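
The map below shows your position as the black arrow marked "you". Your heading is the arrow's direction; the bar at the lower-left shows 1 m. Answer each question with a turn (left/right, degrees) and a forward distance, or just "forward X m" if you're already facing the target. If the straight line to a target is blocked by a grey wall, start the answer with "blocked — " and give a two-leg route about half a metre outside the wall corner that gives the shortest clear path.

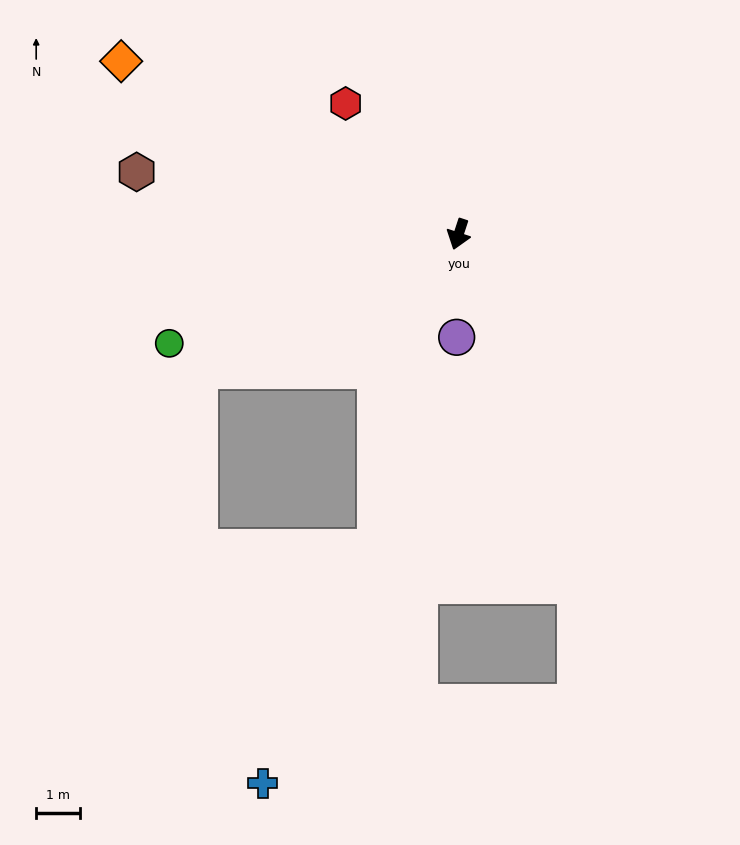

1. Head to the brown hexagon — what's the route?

turn right 83°, forward 7.5 m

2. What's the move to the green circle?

turn right 51°, forward 7.1 m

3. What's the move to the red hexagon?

turn right 121°, forward 4.0 m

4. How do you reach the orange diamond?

turn right 99°, forward 8.7 m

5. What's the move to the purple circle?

turn left 17°, forward 2.4 m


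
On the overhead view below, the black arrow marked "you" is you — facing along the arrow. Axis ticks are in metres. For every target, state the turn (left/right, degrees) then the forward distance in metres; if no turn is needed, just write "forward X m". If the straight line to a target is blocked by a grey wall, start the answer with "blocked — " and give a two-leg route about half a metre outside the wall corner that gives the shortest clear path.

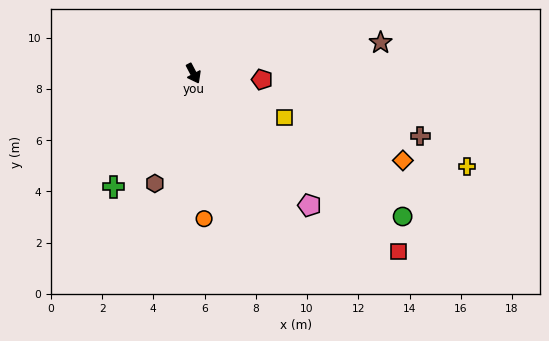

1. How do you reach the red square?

turn left 21°, forward 10.6 m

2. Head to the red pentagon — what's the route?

turn left 57°, forward 2.7 m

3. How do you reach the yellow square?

turn left 36°, forward 3.9 m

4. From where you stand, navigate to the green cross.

turn right 63°, forward 5.4 m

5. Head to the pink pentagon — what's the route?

turn left 14°, forward 6.9 m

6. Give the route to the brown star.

turn left 72°, forward 7.4 m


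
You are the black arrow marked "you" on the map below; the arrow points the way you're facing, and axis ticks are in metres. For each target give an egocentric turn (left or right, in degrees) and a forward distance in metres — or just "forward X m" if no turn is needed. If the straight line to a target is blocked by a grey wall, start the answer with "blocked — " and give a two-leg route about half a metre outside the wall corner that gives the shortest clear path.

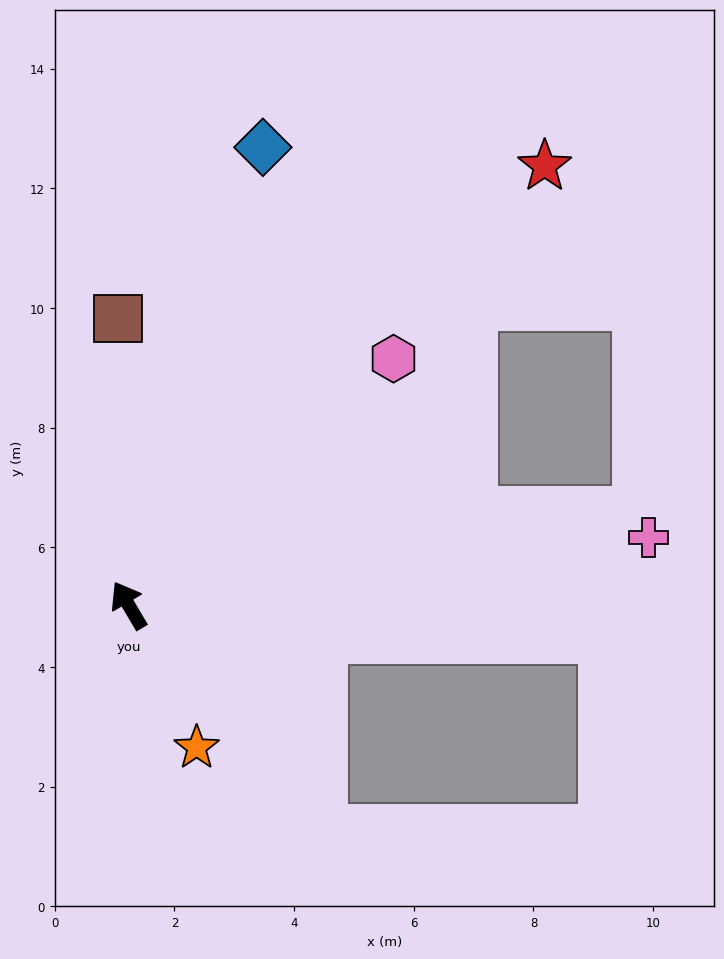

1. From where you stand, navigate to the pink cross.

turn right 113°, forward 8.8 m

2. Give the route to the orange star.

turn left 175°, forward 2.6 m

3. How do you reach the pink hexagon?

turn right 78°, forward 6.0 m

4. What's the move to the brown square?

turn right 29°, forward 4.8 m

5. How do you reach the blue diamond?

turn right 47°, forward 8.0 m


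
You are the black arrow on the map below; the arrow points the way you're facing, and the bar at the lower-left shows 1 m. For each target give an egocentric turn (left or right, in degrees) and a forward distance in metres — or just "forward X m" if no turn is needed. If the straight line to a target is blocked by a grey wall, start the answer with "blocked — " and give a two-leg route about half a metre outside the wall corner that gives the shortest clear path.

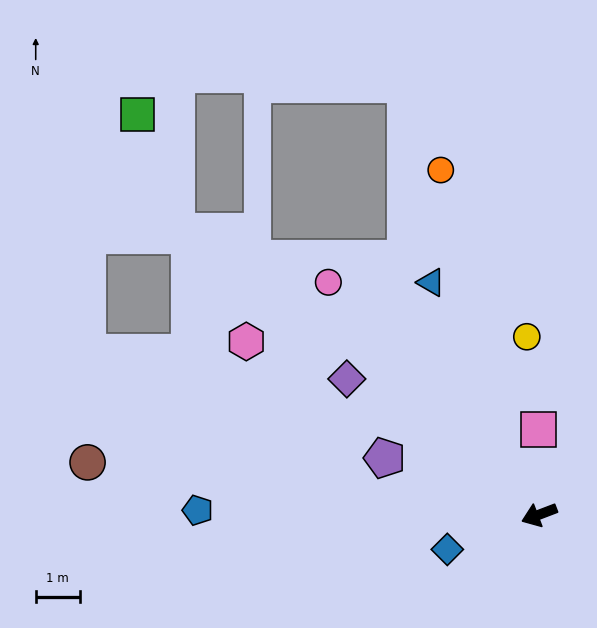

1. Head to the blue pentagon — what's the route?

turn right 22°, forward 7.8 m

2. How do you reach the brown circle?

turn right 28°, forward 10.4 m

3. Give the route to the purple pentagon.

turn right 41°, forward 3.8 m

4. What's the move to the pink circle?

turn right 69°, forward 7.2 m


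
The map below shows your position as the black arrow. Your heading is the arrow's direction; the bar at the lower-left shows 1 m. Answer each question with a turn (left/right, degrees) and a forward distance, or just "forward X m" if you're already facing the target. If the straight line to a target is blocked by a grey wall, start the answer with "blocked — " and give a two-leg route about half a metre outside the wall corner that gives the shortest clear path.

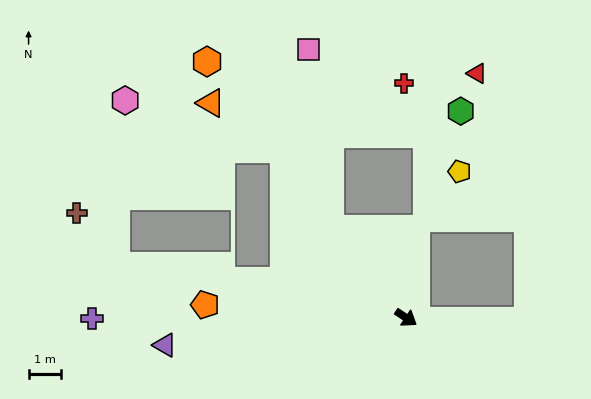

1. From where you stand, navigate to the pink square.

blocked — turn left 164°, forward 3.6 m, then turn right 33°, forward 5.6 m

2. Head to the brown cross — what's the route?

blocked — turn right 157°, forward 9.1 m, then turn right 42°, forward 2.0 m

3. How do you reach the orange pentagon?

turn right 150°, forward 6.2 m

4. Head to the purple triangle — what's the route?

turn right 140°, forward 7.5 m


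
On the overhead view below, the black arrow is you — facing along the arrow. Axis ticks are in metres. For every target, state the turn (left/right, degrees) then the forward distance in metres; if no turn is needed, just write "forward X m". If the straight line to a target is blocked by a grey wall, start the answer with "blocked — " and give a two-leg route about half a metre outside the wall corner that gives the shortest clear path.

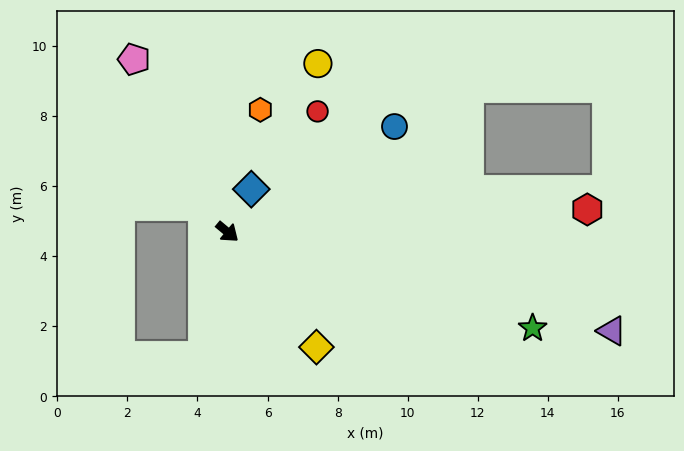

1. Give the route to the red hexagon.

turn left 43°, forward 10.3 m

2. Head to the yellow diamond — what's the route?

turn right 12°, forward 4.2 m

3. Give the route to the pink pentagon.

turn left 158°, forward 5.6 m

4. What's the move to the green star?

turn left 22°, forward 9.1 m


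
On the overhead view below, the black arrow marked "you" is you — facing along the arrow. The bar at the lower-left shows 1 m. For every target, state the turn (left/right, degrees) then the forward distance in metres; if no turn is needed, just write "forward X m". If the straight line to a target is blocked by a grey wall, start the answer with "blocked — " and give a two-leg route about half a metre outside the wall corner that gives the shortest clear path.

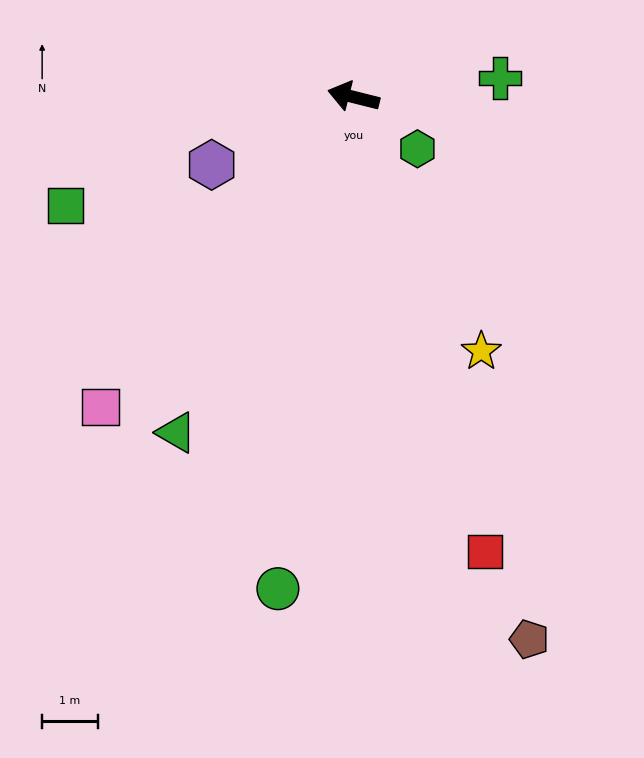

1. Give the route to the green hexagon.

turn left 155°, forward 1.5 m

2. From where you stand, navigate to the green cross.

turn right 158°, forward 2.7 m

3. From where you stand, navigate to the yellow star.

turn left 131°, forward 5.1 m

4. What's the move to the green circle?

turn left 95°, forward 9.0 m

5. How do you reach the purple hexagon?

turn left 40°, forward 2.8 m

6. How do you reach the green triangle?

turn left 76°, forward 6.8 m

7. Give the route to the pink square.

turn left 65°, forward 7.2 m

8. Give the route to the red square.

turn left 120°, forward 8.5 m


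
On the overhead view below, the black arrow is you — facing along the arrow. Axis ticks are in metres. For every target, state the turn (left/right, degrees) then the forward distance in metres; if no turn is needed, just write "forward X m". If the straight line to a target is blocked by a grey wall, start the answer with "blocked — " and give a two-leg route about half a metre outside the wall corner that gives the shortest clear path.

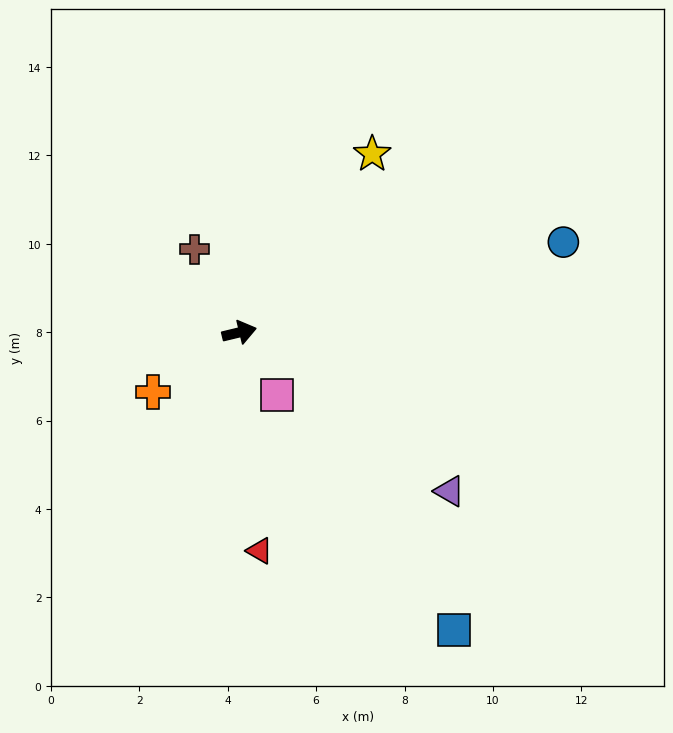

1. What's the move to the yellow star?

turn left 40°, forward 5.0 m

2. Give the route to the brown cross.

turn left 105°, forward 2.1 m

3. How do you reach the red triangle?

turn right 98°, forward 5.0 m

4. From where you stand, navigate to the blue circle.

turn left 2°, forward 7.6 m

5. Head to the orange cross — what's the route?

turn right 159°, forward 2.4 m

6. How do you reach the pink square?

turn right 73°, forward 1.6 m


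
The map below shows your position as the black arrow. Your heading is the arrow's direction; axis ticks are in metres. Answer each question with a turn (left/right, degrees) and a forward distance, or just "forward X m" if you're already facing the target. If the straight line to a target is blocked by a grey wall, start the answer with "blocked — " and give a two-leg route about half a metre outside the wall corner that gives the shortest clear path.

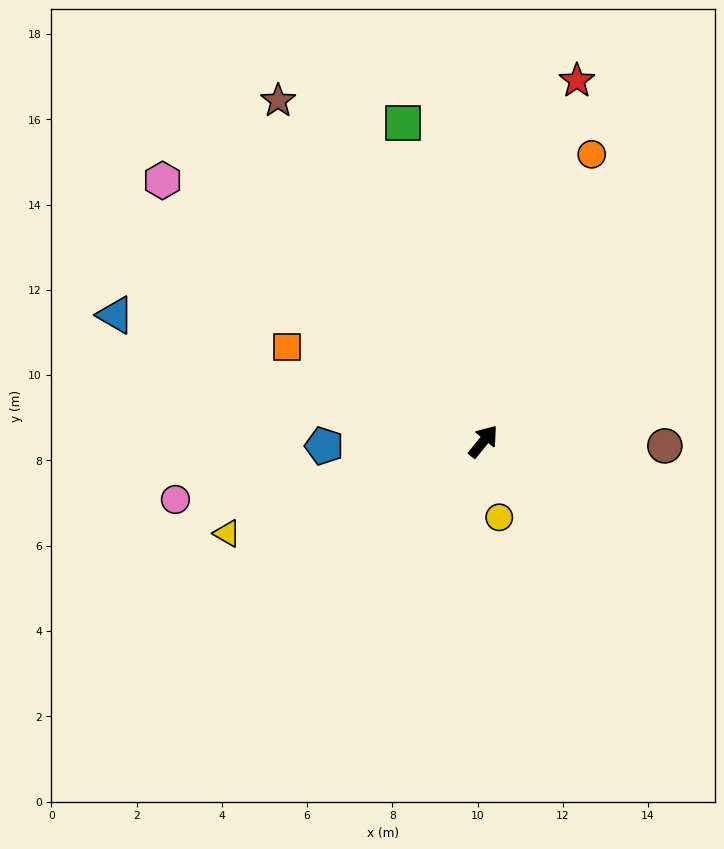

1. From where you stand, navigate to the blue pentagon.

turn left 131°, forward 3.7 m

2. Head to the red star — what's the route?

turn left 25°, forward 8.7 m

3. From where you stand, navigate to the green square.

turn left 53°, forward 7.7 m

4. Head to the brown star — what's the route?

turn left 70°, forward 9.3 m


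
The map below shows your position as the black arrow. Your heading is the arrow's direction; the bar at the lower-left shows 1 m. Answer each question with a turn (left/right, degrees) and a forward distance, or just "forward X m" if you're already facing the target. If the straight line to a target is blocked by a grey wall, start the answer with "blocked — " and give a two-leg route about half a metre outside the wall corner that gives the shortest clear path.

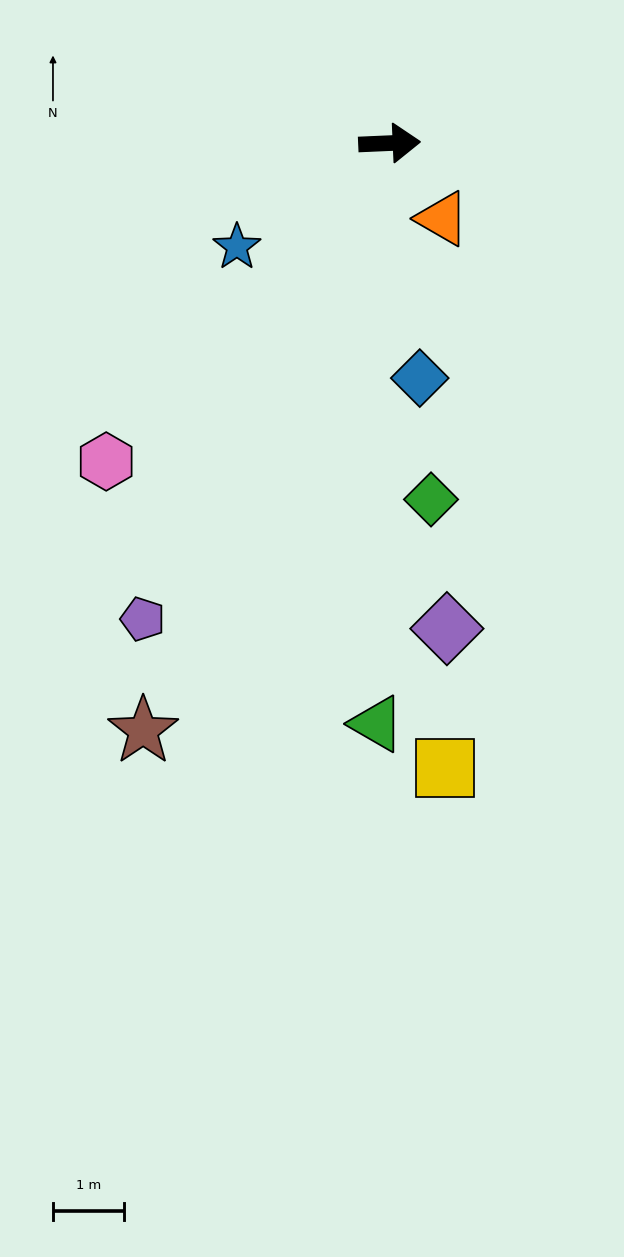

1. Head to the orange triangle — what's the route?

turn right 58°, forward 1.3 m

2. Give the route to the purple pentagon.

turn right 120°, forward 7.6 m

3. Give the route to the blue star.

turn right 148°, forward 2.6 m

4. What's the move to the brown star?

turn right 115°, forward 9.0 m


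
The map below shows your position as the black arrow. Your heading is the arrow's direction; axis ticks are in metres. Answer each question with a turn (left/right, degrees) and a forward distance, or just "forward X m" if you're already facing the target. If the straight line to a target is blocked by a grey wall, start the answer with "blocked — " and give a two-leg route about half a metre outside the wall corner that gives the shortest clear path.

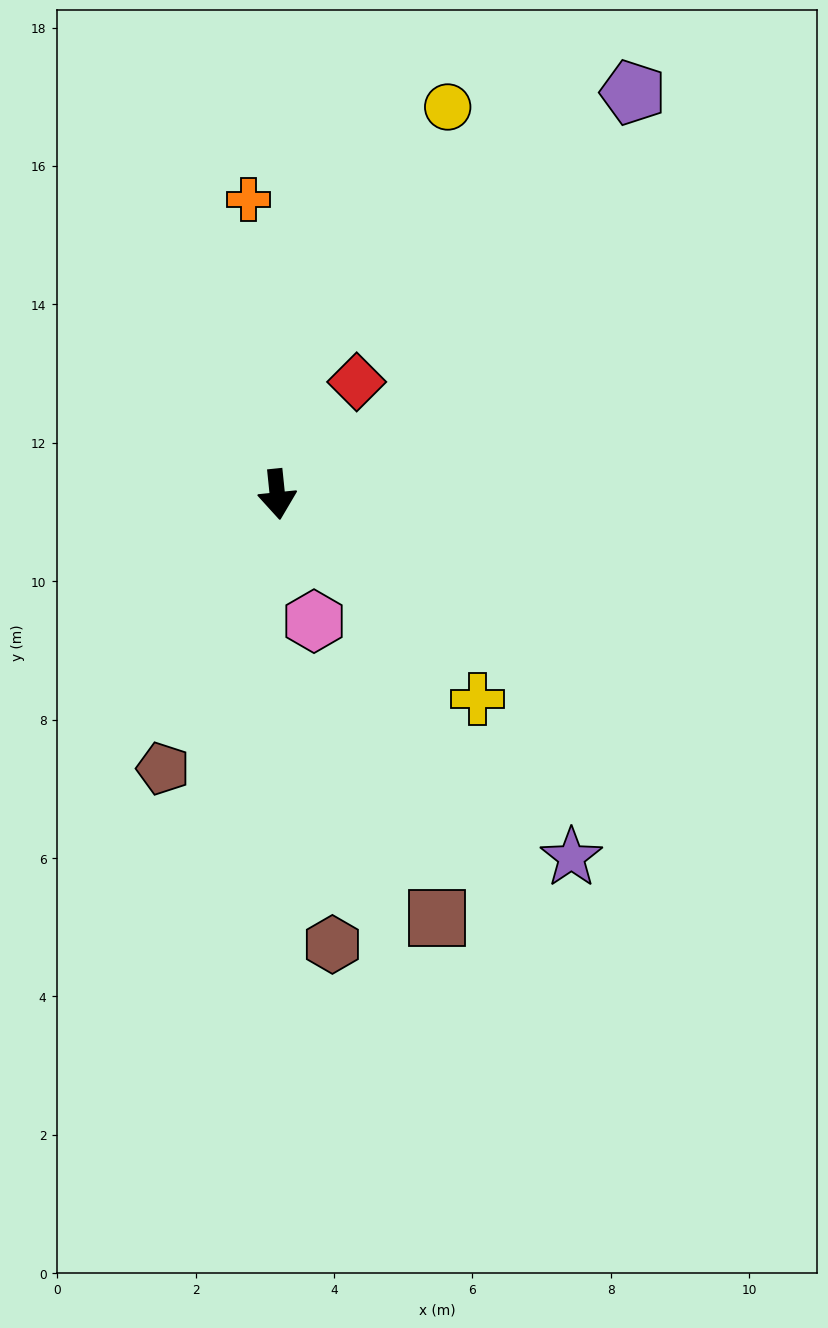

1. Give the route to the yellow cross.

turn left 38°, forward 4.1 m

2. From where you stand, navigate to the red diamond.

turn left 139°, forward 2.0 m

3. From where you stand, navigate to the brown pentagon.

turn right 28°, forward 4.3 m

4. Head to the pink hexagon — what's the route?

turn left 10°, forward 1.9 m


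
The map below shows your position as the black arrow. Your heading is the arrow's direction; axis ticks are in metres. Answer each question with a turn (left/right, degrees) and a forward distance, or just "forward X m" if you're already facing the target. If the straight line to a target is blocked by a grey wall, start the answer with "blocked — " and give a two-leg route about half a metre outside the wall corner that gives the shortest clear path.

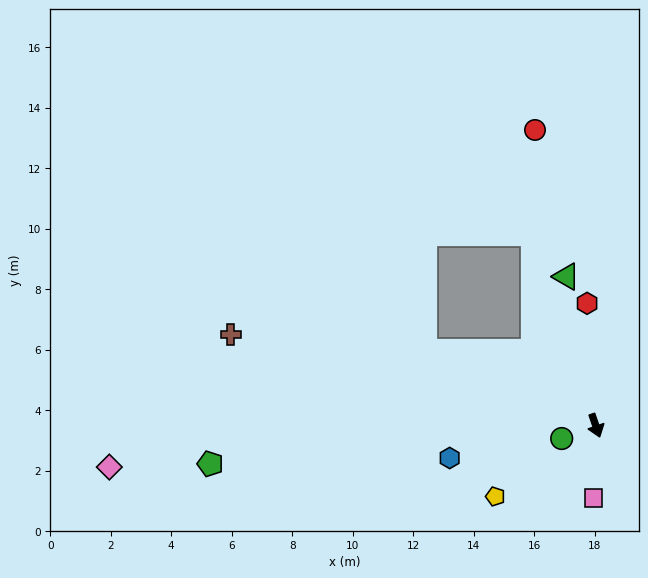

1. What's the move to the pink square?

turn right 21°, forward 2.4 m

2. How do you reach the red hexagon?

turn left 165°, forward 4.1 m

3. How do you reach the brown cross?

turn right 123°, forward 12.4 m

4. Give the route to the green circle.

turn right 88°, forward 1.2 m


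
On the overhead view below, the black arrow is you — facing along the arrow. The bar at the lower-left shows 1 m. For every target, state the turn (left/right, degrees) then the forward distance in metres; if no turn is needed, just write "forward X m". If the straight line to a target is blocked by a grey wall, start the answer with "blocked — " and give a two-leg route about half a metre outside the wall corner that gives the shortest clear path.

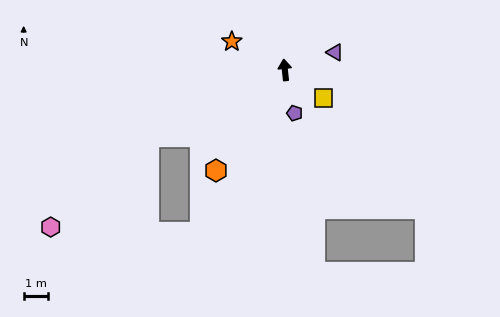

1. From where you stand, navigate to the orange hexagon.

turn left 139°, forward 5.0 m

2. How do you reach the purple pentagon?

turn right 173°, forward 1.8 m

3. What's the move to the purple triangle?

turn right 77°, forward 2.2 m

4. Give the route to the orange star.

turn left 56°, forward 2.5 m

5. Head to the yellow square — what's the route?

turn right 132°, forward 2.0 m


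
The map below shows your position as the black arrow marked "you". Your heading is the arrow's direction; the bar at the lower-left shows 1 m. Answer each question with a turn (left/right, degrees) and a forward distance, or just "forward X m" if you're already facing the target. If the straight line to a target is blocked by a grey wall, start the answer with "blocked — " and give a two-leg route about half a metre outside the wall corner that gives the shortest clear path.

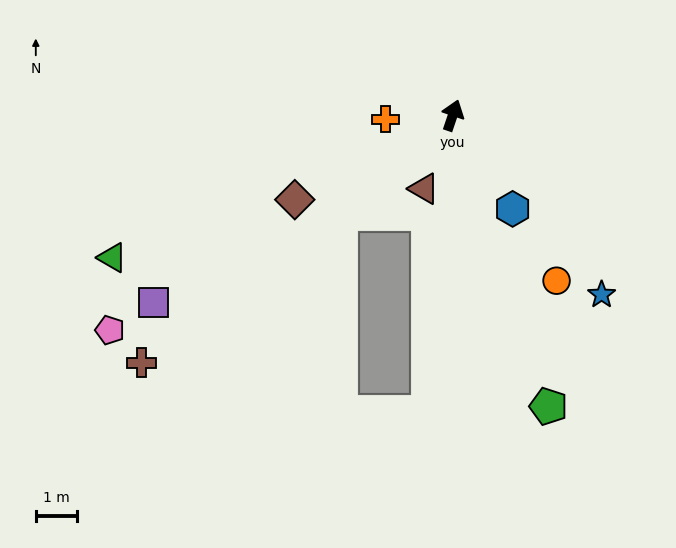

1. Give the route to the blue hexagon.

turn right 129°, forward 2.7 m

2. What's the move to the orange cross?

turn left 112°, forward 1.6 m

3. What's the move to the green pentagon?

turn right 143°, forward 7.4 m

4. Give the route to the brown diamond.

turn left 137°, forward 4.3 m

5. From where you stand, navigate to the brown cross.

turn left 147°, forward 9.7 m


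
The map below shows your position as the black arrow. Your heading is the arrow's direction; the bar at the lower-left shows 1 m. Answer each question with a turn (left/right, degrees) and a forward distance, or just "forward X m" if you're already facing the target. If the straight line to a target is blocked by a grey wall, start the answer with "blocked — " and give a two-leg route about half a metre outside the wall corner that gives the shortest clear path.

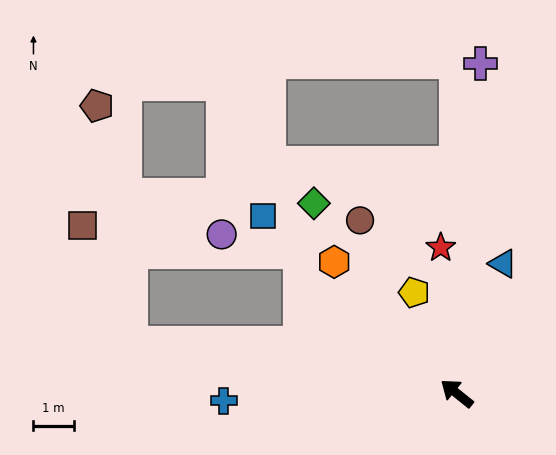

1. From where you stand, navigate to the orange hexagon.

turn right 8°, forward 4.5 m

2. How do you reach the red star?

turn right 45°, forward 3.6 m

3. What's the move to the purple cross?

turn right 55°, forward 8.2 m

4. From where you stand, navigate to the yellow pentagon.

turn right 28°, forward 2.7 m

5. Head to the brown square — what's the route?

blocked — turn left 30°, forward 8.2 m, then turn right 59°, forward 3.2 m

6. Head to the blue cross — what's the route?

turn left 41°, forward 5.8 m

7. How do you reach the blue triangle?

turn right 71°, forward 3.4 m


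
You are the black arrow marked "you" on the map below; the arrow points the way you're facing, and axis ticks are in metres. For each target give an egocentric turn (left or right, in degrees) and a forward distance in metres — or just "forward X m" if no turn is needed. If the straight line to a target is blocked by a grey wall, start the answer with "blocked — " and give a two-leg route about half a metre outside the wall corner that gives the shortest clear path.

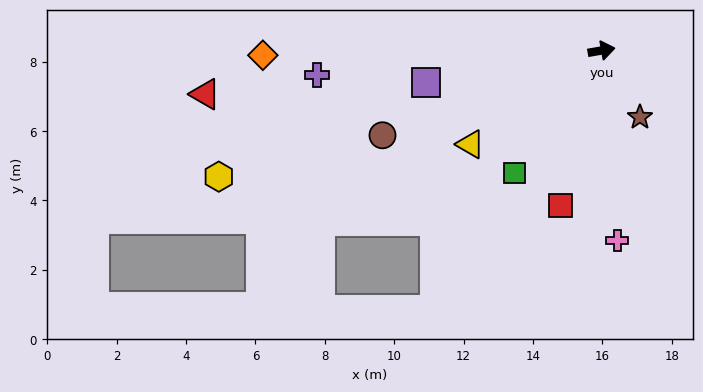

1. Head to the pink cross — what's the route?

turn right 95°, forward 5.5 m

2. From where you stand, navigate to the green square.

turn right 135°, forward 4.3 m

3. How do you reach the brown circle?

turn right 169°, forward 6.8 m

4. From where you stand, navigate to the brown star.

turn right 70°, forward 2.2 m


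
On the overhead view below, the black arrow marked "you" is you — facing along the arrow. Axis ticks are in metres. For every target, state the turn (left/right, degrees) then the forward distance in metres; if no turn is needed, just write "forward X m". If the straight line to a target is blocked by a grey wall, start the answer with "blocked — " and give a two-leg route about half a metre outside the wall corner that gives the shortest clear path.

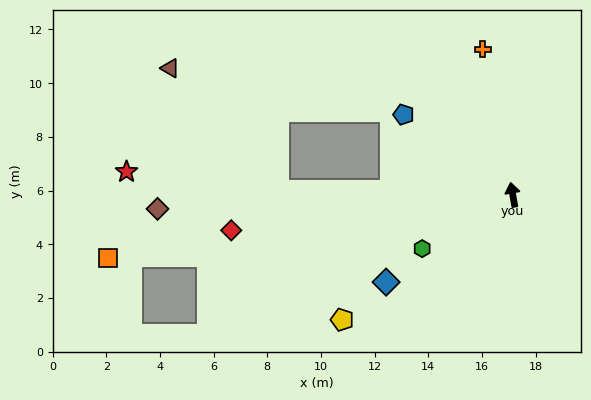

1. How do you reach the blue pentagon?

turn left 44°, forward 5.0 m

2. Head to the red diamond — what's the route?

turn left 87°, forward 10.6 m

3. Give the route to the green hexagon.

turn left 111°, forward 3.9 m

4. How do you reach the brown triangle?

blocked — turn left 79°, forward 8.8 m, then turn right 48°, forward 6.1 m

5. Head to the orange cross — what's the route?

forward 5.5 m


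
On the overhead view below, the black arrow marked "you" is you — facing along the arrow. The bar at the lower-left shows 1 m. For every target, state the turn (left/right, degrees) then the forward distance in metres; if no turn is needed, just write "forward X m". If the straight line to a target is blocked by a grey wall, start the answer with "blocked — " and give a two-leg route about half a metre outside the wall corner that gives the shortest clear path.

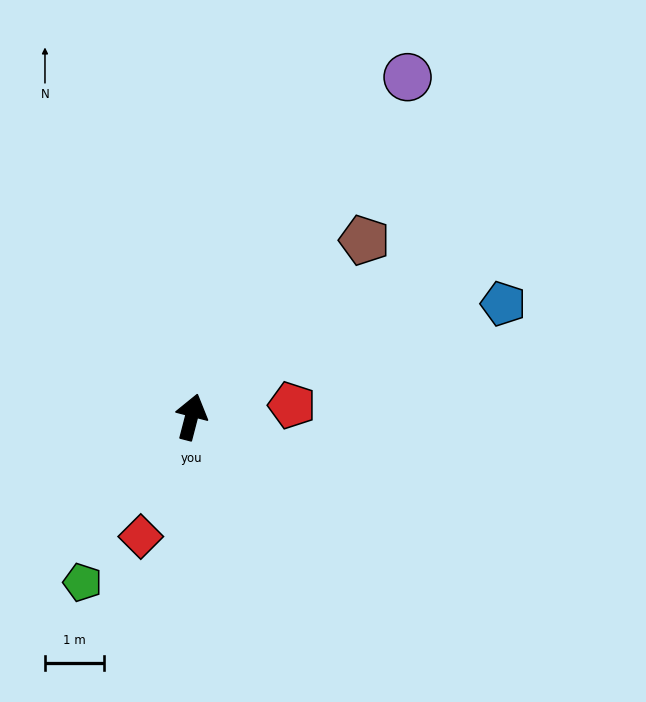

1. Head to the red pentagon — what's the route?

turn right 69°, forward 1.7 m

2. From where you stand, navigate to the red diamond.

turn left 172°, forward 2.2 m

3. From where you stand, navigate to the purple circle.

turn right 18°, forward 6.8 m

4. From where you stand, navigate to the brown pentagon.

turn right 30°, forward 4.2 m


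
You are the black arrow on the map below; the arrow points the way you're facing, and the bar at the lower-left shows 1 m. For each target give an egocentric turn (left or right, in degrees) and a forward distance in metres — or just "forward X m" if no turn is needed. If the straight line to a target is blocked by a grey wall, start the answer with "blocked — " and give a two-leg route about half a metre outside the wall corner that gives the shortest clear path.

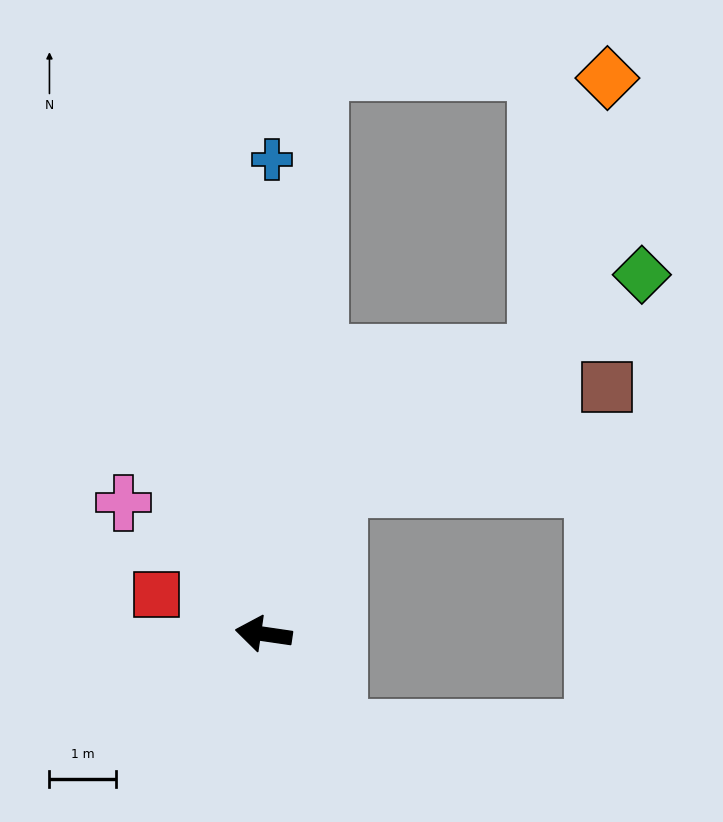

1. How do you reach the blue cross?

turn right 83°, forward 7.2 m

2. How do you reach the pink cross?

turn right 35°, forward 2.9 m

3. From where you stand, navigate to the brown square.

blocked — turn right 109°, forward 2.5 m, then turn right 42°, forward 4.3 m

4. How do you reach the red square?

turn right 12°, forward 1.7 m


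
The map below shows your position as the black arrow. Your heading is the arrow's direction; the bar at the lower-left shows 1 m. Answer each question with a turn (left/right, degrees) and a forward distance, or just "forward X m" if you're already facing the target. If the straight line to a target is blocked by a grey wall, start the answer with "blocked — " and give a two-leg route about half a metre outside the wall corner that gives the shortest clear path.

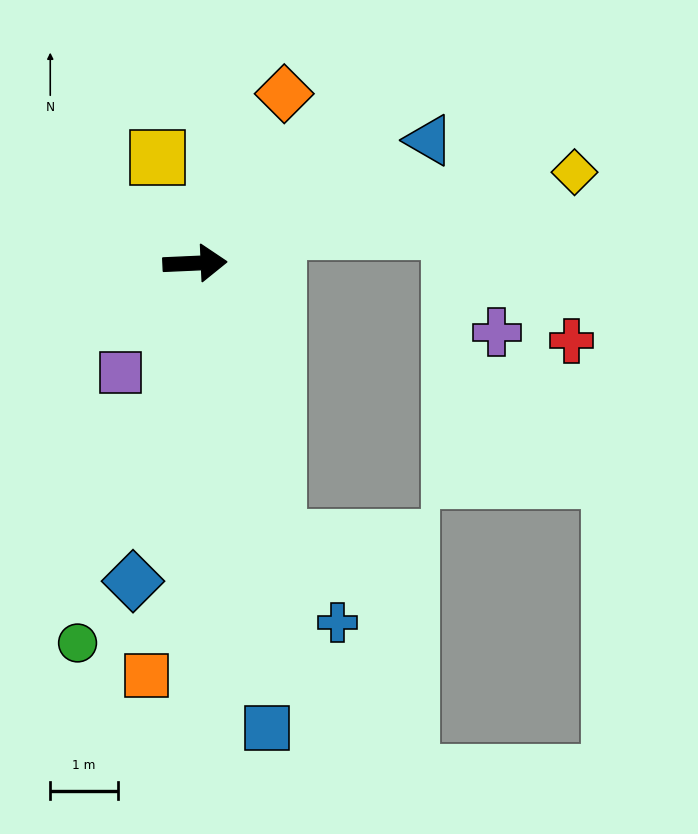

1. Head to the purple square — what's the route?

turn right 127°, forward 2.0 m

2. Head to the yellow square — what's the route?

turn left 107°, forward 1.7 m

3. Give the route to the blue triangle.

turn left 25°, forward 3.9 m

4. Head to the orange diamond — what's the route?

turn left 60°, forward 2.8 m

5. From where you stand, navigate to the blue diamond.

turn right 104°, forward 4.8 m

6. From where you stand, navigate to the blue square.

turn right 84°, forward 7.0 m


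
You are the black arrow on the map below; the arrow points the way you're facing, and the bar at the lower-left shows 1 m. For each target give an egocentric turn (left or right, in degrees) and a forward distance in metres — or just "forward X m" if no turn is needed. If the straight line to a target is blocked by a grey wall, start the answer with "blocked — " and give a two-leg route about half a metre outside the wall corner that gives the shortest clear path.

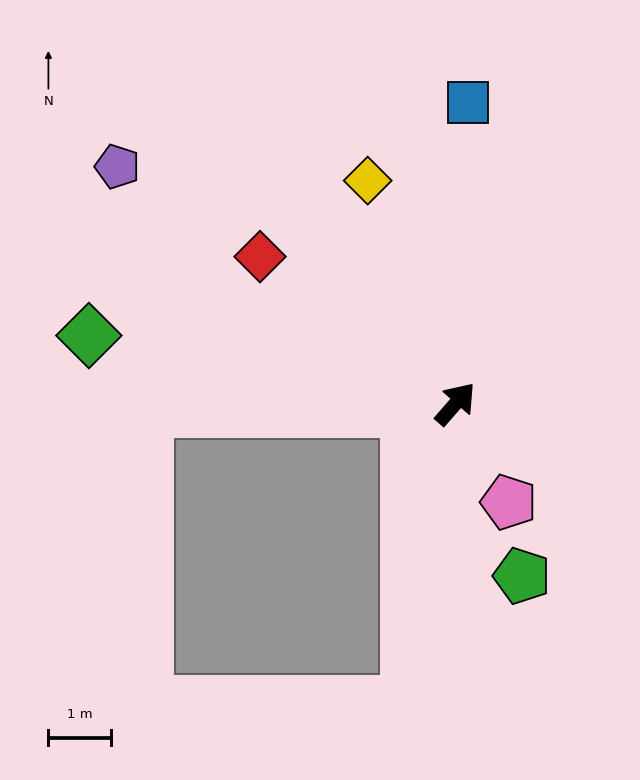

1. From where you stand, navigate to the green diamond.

turn left 121°, forward 5.9 m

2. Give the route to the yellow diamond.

turn left 63°, forward 3.8 m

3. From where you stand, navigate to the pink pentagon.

turn right 111°, forward 1.8 m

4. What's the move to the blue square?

turn left 39°, forward 4.8 m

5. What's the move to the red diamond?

turn left 94°, forward 3.9 m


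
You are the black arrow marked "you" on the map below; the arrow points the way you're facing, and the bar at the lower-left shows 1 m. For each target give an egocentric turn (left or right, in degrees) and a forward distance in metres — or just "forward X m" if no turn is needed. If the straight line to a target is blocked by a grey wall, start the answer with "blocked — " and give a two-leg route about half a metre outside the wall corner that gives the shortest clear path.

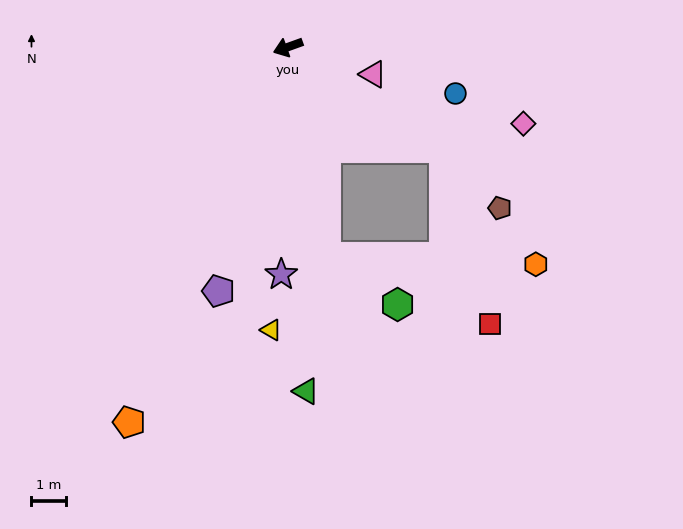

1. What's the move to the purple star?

turn left 68°, forward 6.5 m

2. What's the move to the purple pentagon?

turn left 54°, forward 7.3 m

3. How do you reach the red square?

blocked — turn left 127°, forward 5.3 m, then turn right 42°, forward 5.2 m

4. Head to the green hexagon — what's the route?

blocked — turn left 81°, forward 6.1 m, then turn left 45°, forward 2.5 m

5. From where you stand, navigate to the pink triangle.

turn left 142°, forward 2.6 m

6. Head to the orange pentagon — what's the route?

turn left 47°, forward 11.7 m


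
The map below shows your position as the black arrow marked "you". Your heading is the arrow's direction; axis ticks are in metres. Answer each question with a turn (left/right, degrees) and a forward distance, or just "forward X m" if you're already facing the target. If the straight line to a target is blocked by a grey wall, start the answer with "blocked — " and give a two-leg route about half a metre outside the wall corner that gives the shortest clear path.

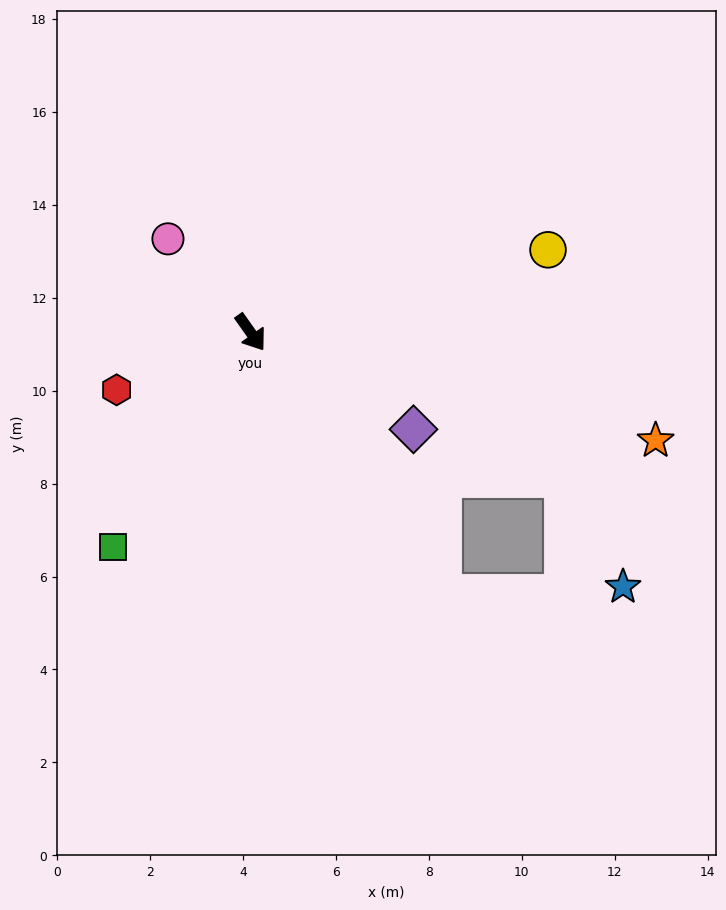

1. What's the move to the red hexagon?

turn right 102°, forward 3.1 m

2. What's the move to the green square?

turn right 68°, forward 5.5 m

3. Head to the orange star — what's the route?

turn left 40°, forward 9.0 m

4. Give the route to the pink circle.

turn right 174°, forward 2.7 m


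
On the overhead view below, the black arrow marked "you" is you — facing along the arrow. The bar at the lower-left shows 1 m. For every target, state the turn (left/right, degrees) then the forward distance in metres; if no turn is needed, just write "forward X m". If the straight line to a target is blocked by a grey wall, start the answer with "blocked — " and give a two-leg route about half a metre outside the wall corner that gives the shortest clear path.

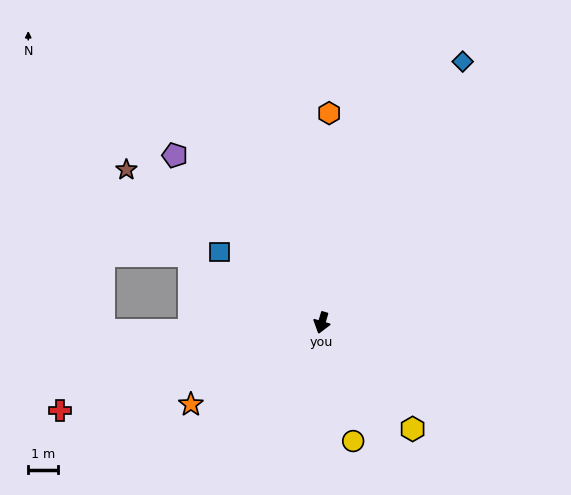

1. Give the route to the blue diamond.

turn left 168°, forward 9.8 m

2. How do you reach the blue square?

turn right 108°, forward 4.1 m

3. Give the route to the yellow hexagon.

turn left 57°, forward 4.6 m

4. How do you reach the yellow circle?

turn left 31°, forward 4.0 m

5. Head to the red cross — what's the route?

turn right 55°, forward 9.1 m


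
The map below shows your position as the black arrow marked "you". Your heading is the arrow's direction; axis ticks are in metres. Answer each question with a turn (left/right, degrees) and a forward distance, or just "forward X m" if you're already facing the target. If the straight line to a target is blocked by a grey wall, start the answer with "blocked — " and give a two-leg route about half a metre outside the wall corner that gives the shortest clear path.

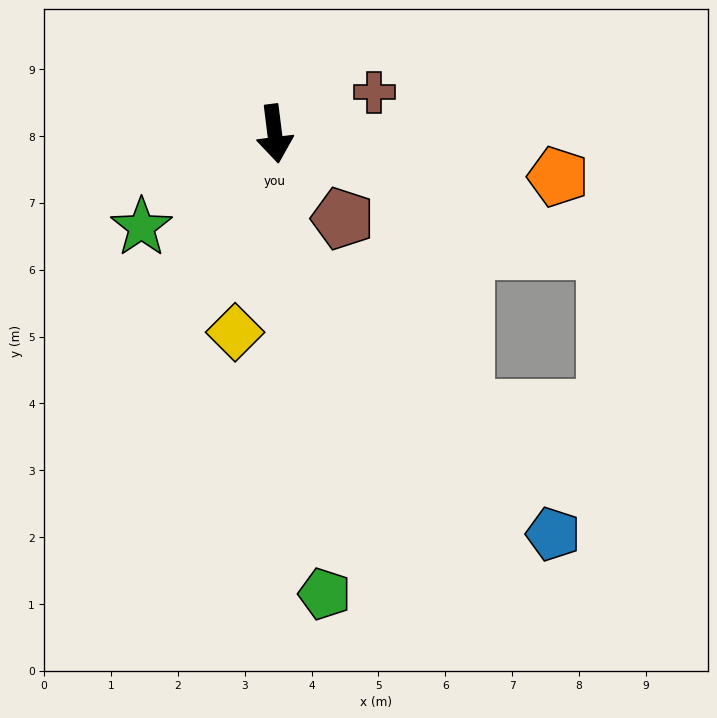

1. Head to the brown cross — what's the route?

turn left 106°, forward 1.6 m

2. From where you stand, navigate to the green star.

turn right 62°, forward 2.4 m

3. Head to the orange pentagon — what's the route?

turn left 74°, forward 4.3 m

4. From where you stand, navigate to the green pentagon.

forward 6.9 m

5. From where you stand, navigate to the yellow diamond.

turn right 18°, forward 3.0 m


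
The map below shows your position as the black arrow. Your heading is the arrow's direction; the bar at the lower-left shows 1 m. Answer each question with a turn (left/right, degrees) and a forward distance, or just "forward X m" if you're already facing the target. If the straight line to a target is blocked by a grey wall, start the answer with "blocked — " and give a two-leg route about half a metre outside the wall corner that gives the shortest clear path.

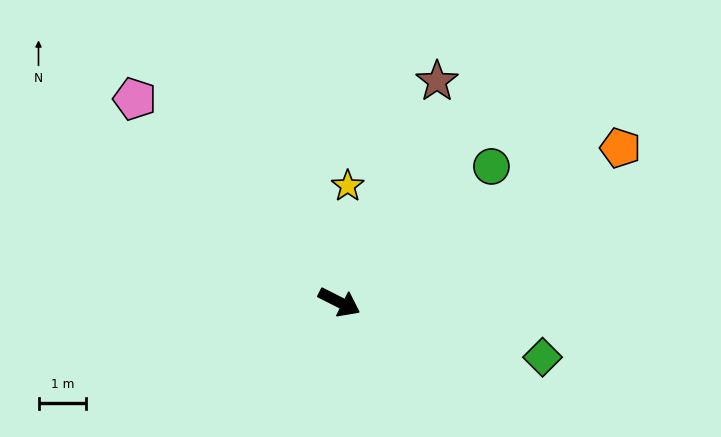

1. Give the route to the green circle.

turn left 69°, forward 4.2 m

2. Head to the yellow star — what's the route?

turn left 113°, forward 2.4 m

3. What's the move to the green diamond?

turn left 12°, forward 4.4 m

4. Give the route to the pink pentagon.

turn left 162°, forward 6.0 m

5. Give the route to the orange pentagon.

turn left 56°, forward 6.7 m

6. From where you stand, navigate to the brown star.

turn left 93°, forward 5.0 m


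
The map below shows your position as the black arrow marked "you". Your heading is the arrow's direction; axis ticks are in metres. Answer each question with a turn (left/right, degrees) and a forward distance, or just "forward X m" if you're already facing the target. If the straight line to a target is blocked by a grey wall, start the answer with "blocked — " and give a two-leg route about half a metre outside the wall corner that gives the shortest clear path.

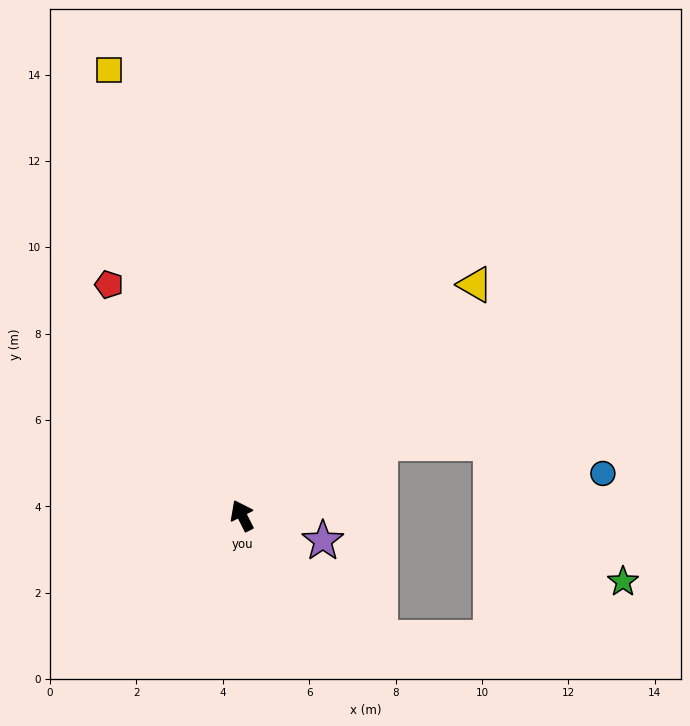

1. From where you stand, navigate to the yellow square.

turn right 10°, forward 10.8 m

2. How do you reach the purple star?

turn right 134°, forward 2.0 m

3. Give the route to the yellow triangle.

turn right 72°, forward 7.6 m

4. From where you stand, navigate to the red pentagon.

turn left 3°, forward 6.2 m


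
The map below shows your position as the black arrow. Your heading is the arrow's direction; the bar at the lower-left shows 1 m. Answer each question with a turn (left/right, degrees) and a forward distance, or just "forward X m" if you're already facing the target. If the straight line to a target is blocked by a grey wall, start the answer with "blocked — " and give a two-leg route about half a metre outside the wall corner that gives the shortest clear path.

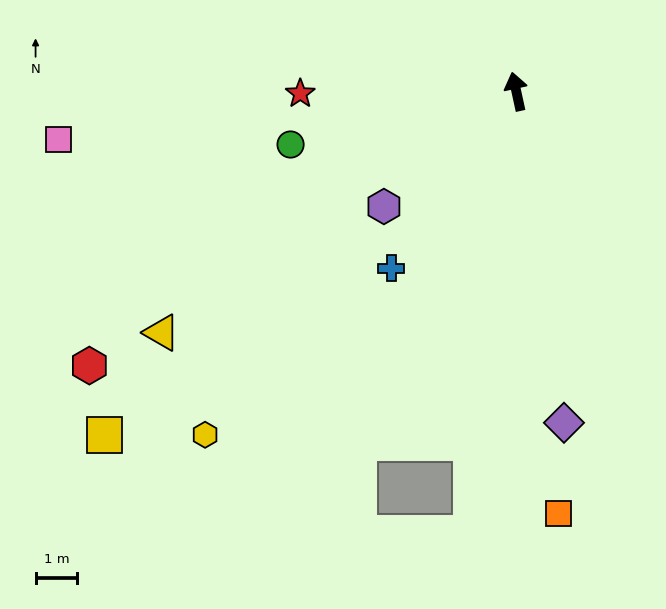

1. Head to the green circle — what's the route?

turn left 91°, forward 5.6 m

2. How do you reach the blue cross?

turn left 132°, forward 5.2 m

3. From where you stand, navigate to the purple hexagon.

turn left 119°, forward 4.2 m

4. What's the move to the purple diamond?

turn left 176°, forward 8.1 m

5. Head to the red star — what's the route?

turn left 78°, forward 5.2 m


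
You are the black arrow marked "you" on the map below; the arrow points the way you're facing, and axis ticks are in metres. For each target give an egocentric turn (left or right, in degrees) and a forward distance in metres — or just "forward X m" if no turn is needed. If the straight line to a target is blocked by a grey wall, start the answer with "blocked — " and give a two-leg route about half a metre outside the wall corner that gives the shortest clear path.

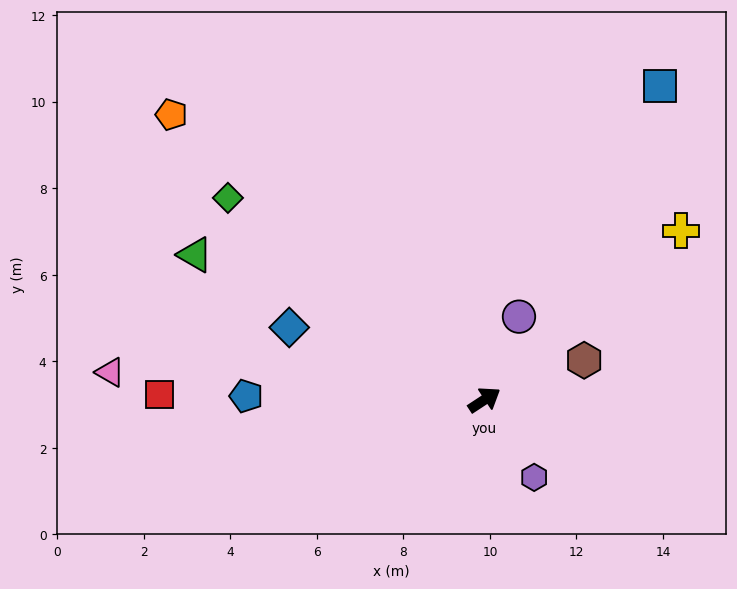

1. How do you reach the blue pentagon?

turn left 146°, forward 5.5 m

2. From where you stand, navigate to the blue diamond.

turn left 126°, forward 4.8 m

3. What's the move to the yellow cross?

turn left 7°, forward 6.0 m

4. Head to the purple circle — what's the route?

turn left 34°, forward 2.1 m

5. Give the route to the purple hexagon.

turn right 91°, forward 2.1 m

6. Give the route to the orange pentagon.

turn left 104°, forward 9.8 m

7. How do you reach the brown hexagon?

turn right 12°, forward 2.5 m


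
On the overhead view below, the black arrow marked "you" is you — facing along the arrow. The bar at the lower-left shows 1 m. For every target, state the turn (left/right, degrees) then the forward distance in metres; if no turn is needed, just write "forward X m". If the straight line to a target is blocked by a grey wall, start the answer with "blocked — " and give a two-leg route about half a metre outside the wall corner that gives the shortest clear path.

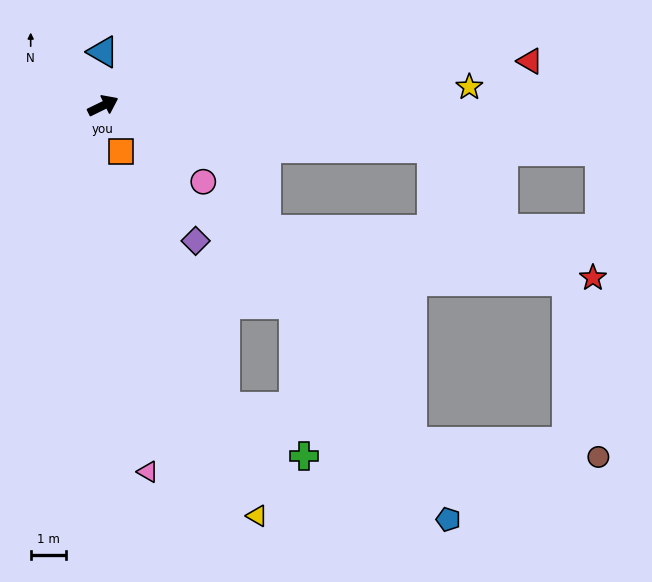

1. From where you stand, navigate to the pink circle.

turn right 63°, forward 3.6 m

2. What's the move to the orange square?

turn right 95°, forward 1.4 m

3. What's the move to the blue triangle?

turn left 64°, forward 1.5 m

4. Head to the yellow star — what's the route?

turn right 23°, forward 10.4 m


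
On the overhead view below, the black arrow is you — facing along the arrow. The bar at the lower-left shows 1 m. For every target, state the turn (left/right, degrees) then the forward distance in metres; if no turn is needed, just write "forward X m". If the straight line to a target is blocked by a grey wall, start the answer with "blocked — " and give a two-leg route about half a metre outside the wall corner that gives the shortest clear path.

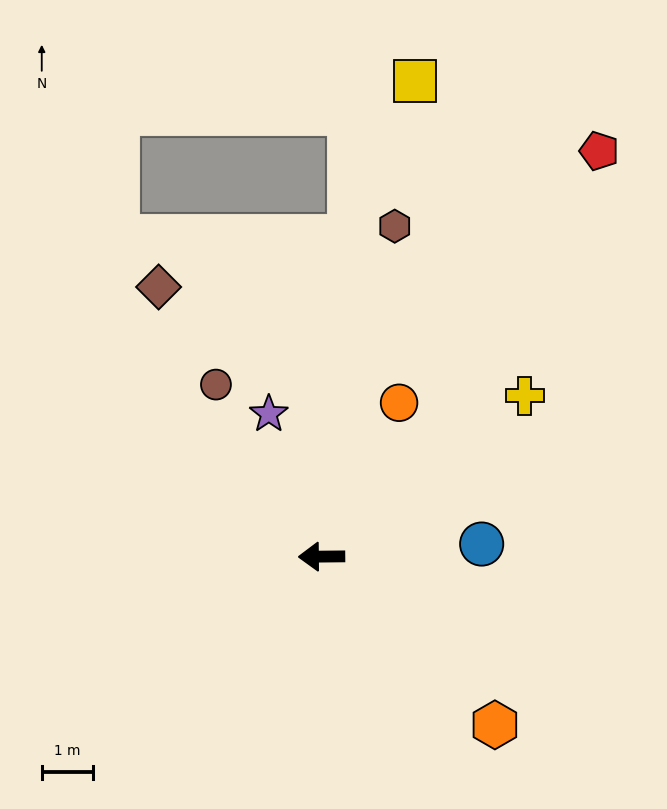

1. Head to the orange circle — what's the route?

turn right 117°, forward 3.4 m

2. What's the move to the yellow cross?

turn right 142°, forward 5.0 m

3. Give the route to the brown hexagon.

turn right 103°, forward 6.6 m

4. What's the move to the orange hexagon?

turn left 135°, forward 4.7 m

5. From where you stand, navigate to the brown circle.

turn right 59°, forward 3.9 m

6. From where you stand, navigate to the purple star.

turn right 70°, forward 3.0 m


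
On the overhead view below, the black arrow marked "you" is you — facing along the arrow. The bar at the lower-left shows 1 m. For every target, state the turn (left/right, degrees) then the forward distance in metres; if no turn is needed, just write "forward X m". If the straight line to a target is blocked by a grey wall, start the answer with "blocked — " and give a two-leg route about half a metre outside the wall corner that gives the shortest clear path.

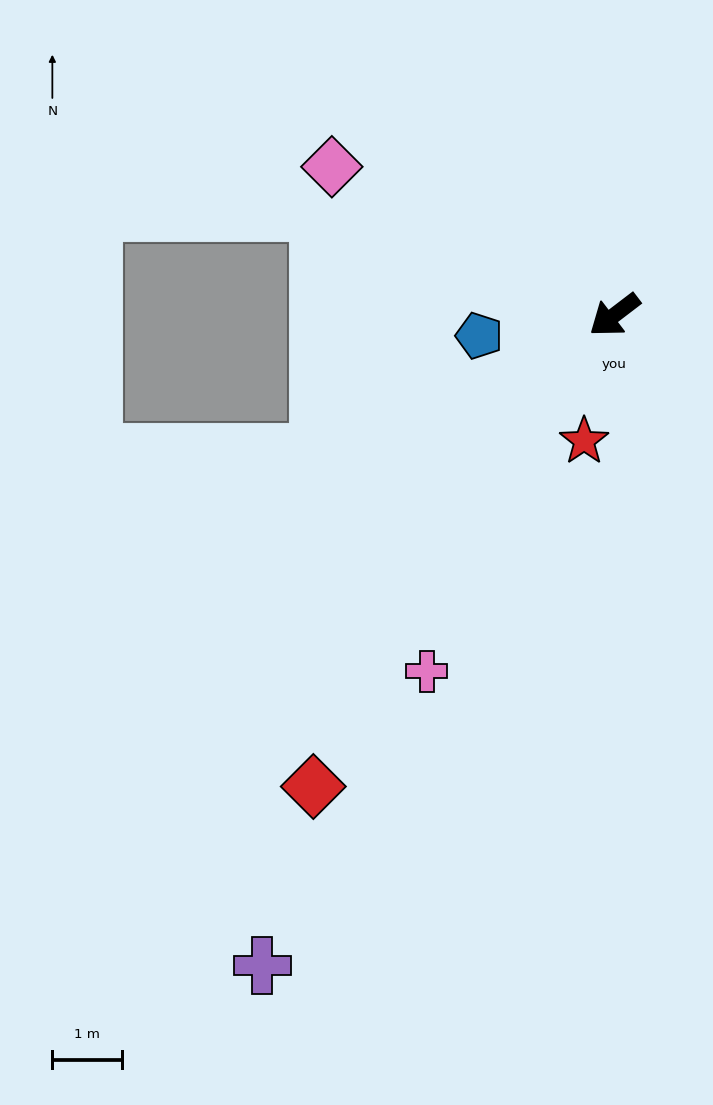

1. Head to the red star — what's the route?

turn left 39°, forward 1.9 m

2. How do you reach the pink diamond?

turn right 65°, forward 4.6 m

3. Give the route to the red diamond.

turn left 20°, forward 8.1 m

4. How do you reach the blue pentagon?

turn right 29°, forward 2.0 m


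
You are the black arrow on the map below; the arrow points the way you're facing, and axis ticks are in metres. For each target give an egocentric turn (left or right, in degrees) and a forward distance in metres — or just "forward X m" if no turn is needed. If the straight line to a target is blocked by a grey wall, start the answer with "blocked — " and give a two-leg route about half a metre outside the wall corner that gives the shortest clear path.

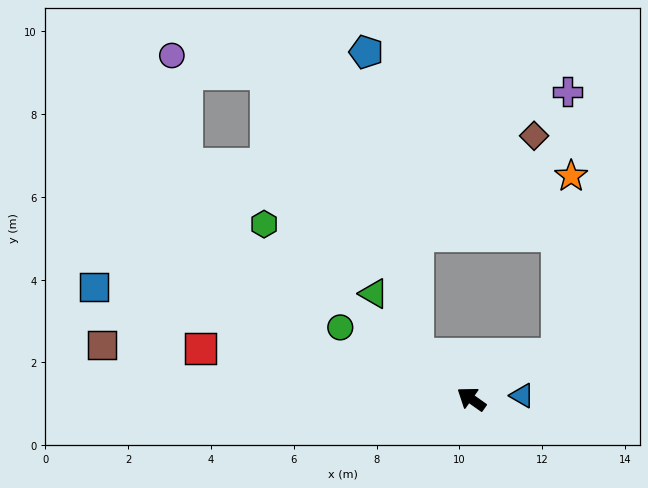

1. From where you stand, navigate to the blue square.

turn left 19°, forward 9.5 m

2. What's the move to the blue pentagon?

blocked — turn right 3°, forward 1.7 m, then turn right 42°, forward 7.4 m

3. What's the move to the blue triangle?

turn right 141°, forward 1.2 m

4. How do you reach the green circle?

turn left 7°, forward 3.6 m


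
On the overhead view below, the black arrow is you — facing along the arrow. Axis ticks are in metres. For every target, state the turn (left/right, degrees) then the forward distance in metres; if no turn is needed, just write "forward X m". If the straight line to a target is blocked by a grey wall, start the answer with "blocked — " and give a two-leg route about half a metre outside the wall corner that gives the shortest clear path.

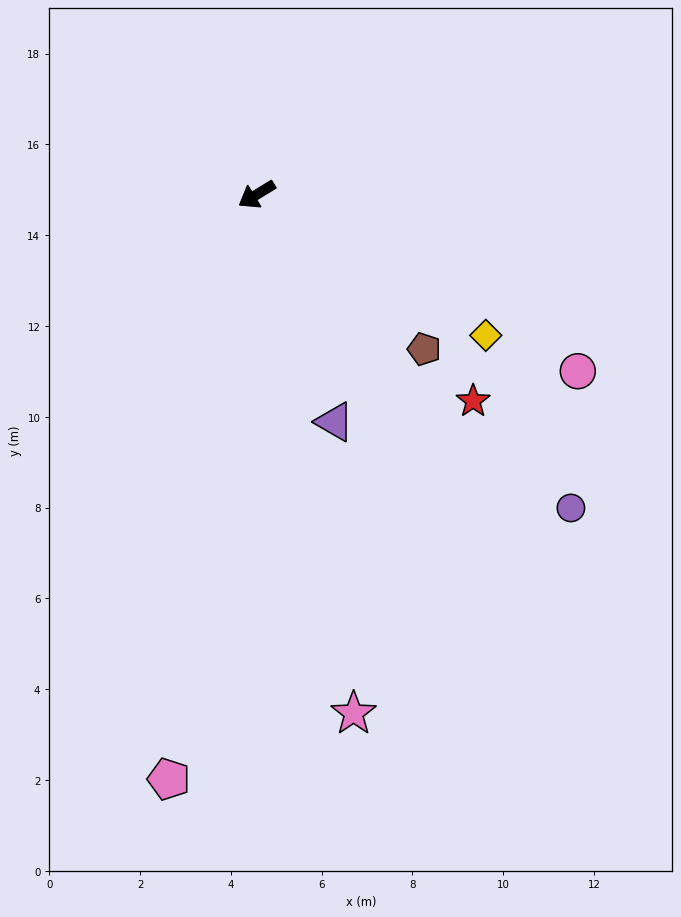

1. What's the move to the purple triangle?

turn left 78°, forward 5.3 m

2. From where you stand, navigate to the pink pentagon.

turn left 50°, forward 13.0 m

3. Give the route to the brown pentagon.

turn left 106°, forward 5.0 m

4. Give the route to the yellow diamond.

turn left 117°, forward 5.9 m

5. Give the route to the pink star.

turn left 69°, forward 11.6 m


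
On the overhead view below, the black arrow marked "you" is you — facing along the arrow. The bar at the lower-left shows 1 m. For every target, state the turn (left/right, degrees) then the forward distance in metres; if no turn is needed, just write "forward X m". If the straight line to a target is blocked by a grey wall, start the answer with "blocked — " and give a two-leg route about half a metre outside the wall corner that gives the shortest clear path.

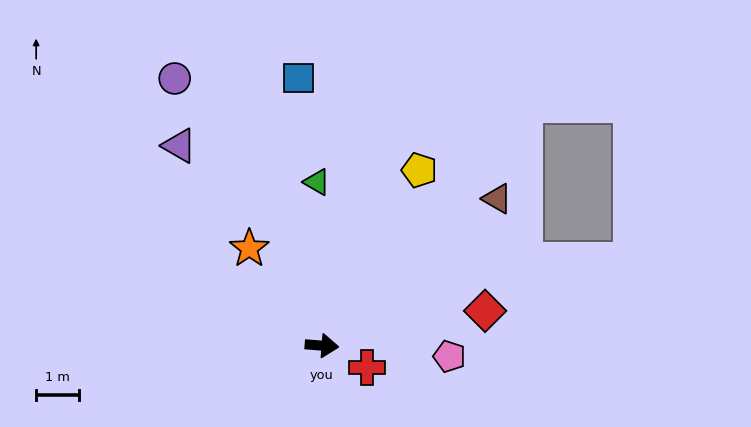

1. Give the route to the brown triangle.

turn left 45°, forward 5.3 m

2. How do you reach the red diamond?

turn left 17°, forward 3.9 m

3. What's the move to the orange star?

turn left 131°, forward 2.8 m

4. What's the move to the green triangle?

turn left 96°, forward 3.8 m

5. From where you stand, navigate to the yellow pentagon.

turn left 66°, forward 4.6 m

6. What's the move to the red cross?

turn right 21°, forward 1.2 m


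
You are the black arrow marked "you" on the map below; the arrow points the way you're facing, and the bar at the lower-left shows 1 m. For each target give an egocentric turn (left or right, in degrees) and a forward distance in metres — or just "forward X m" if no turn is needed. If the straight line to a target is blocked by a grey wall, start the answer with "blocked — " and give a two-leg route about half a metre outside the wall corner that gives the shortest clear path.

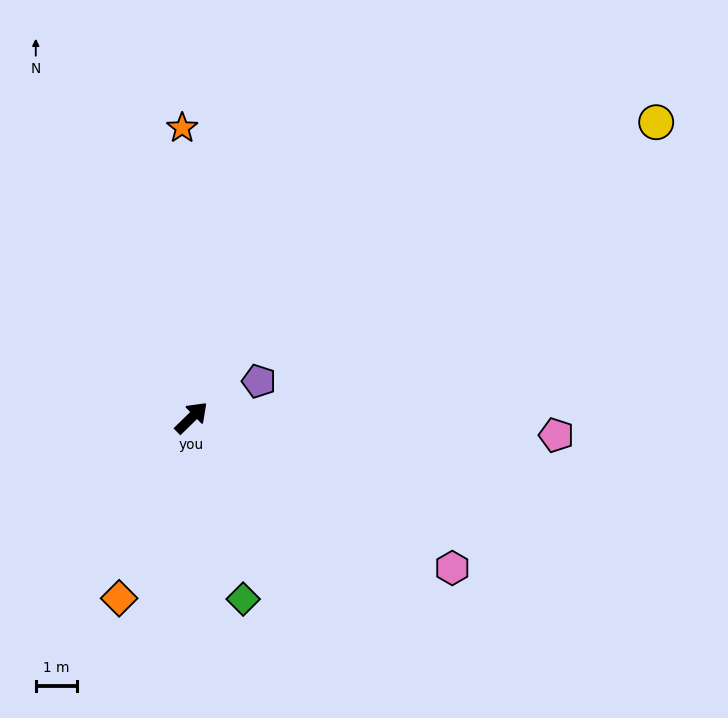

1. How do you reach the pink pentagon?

turn right 47°, forward 8.8 m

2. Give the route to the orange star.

turn left 48°, forward 7.0 m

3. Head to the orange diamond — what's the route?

turn right 156°, forward 4.7 m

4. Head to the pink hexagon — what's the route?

turn right 74°, forward 7.3 m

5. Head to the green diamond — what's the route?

turn right 118°, forward 4.6 m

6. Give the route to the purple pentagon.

turn right 16°, forward 1.9 m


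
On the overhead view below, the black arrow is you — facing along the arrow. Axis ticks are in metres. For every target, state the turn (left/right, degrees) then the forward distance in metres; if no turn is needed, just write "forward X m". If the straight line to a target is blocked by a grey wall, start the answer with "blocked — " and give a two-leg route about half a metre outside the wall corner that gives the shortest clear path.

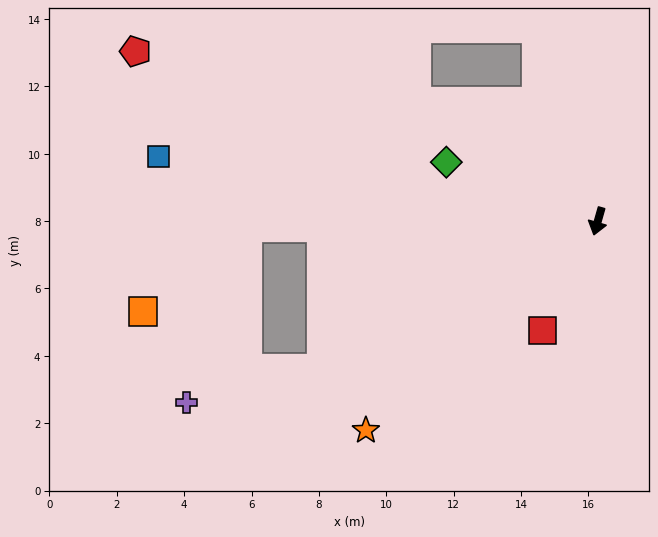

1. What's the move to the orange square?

blocked — turn right 73°, forward 10.4 m, then turn left 37°, forward 4.0 m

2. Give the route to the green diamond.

turn right 95°, forward 4.8 m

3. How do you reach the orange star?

turn right 32°, forward 9.3 m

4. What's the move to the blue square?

turn right 83°, forward 13.2 m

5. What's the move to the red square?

turn right 11°, forward 3.6 m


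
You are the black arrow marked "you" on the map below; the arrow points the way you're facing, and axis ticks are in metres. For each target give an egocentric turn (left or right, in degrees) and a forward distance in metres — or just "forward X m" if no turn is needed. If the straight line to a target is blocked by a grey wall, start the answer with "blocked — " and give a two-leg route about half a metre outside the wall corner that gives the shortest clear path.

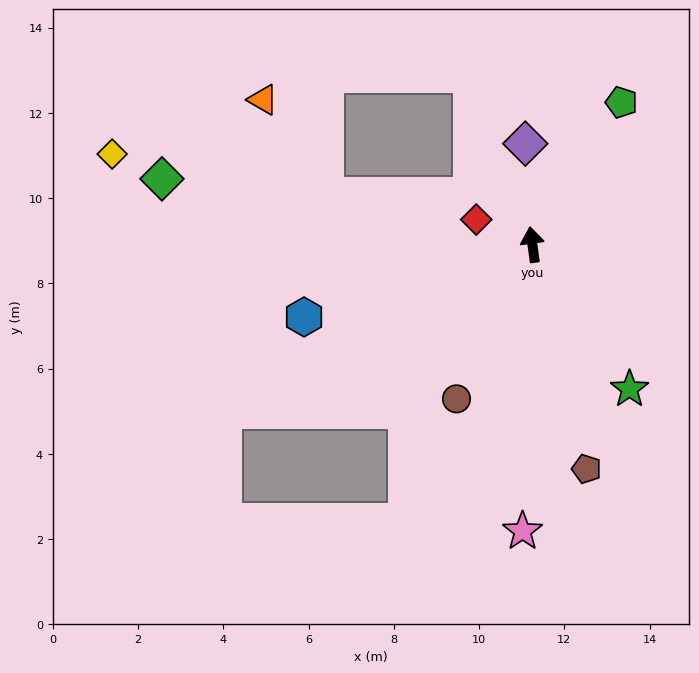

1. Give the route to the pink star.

turn left 170°, forward 6.7 m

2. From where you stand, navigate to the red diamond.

turn left 58°, forward 1.4 m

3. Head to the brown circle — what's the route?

turn left 146°, forward 4.0 m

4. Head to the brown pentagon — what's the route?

turn right 174°, forward 5.4 m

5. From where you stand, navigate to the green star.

turn right 154°, forward 4.1 m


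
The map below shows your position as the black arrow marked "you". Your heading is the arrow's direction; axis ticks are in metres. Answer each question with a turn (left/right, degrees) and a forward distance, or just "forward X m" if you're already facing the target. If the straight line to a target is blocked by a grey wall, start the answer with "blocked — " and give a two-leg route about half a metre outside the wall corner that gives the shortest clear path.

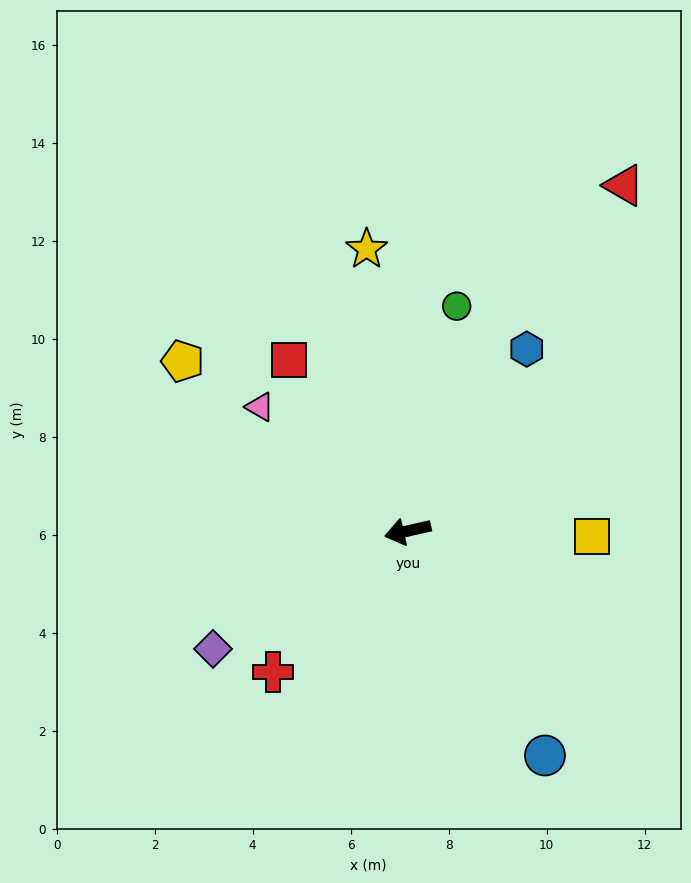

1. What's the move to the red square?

turn right 68°, forward 4.3 m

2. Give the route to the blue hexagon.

turn right 136°, forward 4.4 m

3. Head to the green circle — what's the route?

turn right 115°, forward 4.7 m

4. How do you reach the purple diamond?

turn left 18°, forward 4.6 m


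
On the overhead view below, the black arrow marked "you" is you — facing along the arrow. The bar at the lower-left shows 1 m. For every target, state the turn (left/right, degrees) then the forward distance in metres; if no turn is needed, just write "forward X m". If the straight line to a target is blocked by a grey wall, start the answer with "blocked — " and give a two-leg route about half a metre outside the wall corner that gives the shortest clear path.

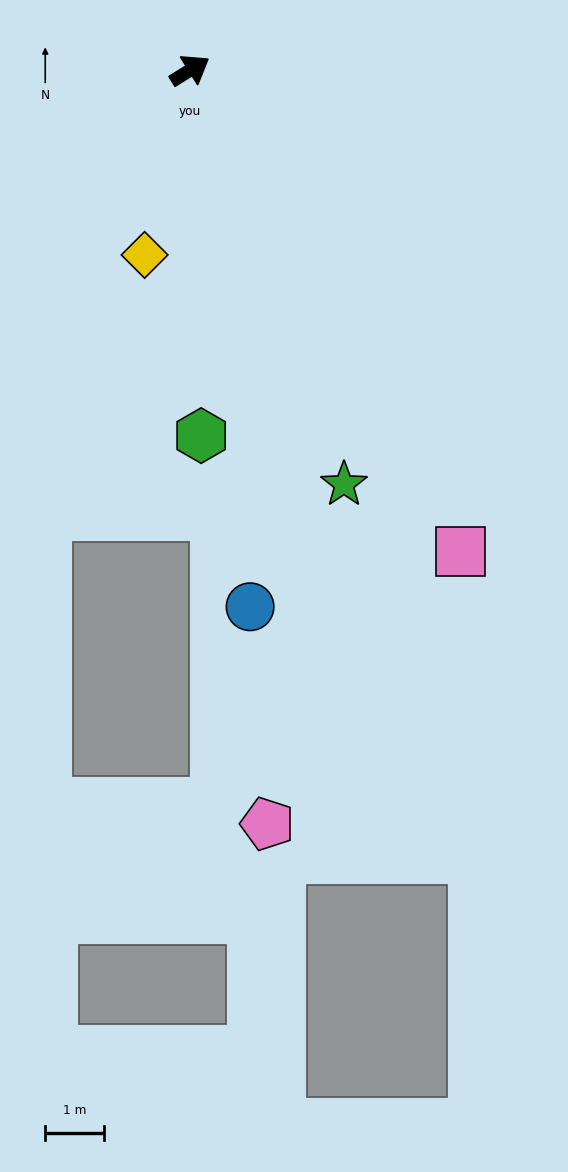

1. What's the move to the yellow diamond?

turn right 136°, forward 3.2 m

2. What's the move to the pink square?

turn right 92°, forward 9.3 m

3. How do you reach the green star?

turn right 101°, forward 7.5 m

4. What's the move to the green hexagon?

turn right 120°, forward 6.2 m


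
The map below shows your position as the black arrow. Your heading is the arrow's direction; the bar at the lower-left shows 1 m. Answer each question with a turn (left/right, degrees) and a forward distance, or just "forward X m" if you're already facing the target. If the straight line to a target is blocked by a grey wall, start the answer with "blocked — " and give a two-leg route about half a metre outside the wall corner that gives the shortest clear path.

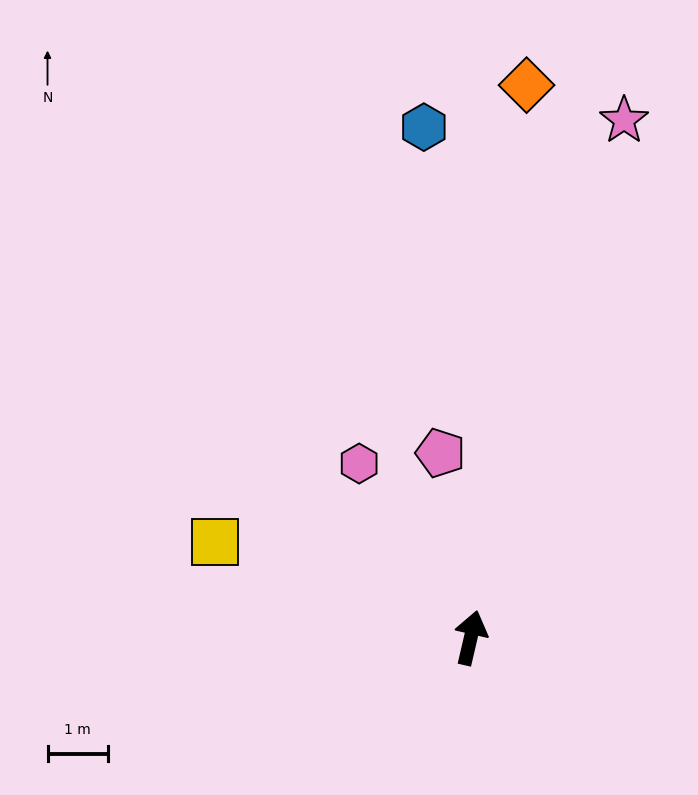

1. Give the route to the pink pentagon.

turn left 22°, forward 3.1 m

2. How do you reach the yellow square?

turn left 83°, forward 4.5 m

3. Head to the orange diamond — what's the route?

turn left 7°, forward 9.2 m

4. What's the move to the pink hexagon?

turn left 46°, forward 3.4 m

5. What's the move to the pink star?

turn right 3°, forward 8.9 m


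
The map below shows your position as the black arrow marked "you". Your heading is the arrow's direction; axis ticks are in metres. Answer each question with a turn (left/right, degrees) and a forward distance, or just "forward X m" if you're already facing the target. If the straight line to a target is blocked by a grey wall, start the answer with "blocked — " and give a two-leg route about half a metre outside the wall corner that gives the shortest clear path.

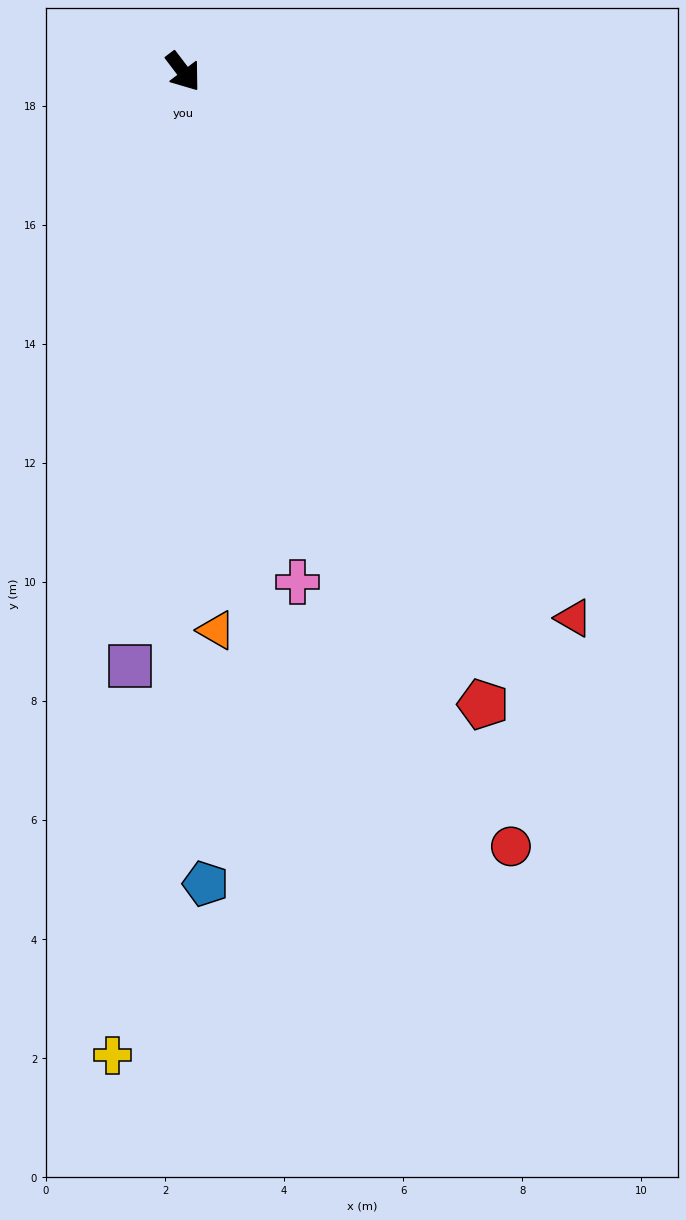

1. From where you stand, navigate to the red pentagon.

turn right 12°, forward 11.8 m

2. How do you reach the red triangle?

forward 11.3 m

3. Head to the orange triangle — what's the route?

turn right 34°, forward 9.4 m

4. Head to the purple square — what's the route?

turn right 42°, forward 10.0 m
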